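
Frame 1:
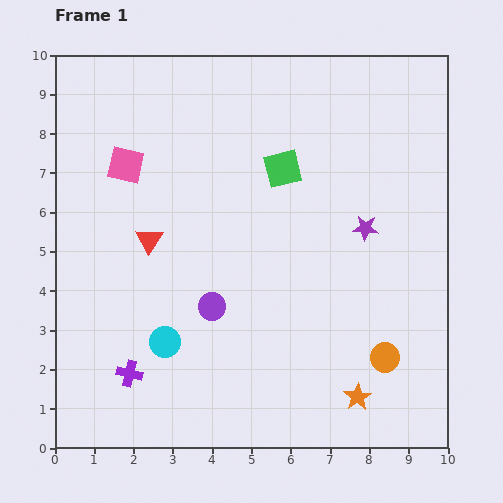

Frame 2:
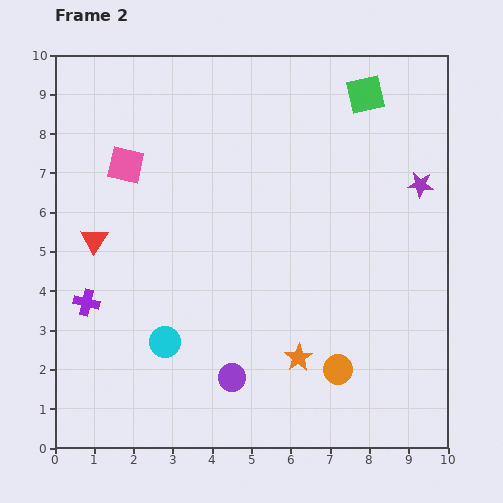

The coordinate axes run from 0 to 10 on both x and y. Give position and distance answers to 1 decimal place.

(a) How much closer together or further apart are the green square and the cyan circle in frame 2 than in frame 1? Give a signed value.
+2.8

Distance in frame 1: 5.3. Distance in frame 2: 8.1.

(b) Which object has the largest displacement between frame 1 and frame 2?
the green square

(moved 2.8; next 2.1)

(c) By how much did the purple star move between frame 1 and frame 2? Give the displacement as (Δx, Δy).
(1.4, 1.1)

The purple star was at (7.9, 5.6) in frame 1 and (9.3, 6.7) in frame 2.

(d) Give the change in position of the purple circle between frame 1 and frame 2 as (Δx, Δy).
(0.5, -1.8)

The purple circle was at (4.0, 3.6) in frame 1 and (4.5, 1.8) in frame 2.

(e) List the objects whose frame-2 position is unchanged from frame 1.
the cyan circle, the pink square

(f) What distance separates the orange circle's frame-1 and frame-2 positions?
1.2

The orange circle moved from (8.4, 2.3) to (7.2, 2.0), a distance of √(1.2² + 0.3²) ≈ 1.2.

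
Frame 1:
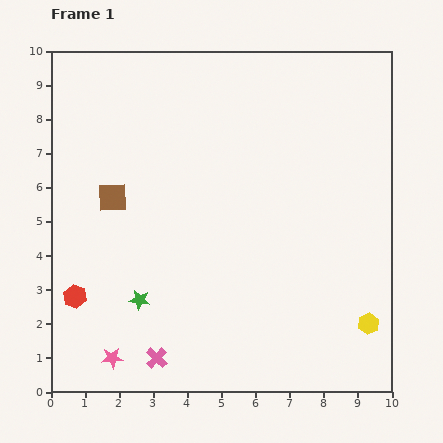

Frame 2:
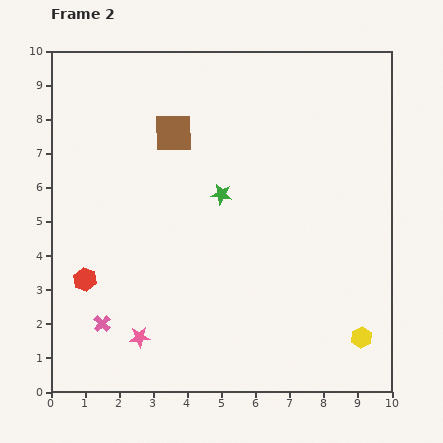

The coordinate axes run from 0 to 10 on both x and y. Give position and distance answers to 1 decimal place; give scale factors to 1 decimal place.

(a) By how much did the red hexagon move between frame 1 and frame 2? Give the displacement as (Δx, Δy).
(0.3, 0.5)

The red hexagon was at (0.7, 2.8) in frame 1 and (1.0, 3.3) in frame 2.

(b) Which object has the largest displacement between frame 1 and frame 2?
the green star

(moved 3.9; next 2.6)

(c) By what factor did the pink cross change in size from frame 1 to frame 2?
0.8×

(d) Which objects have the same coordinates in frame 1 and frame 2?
none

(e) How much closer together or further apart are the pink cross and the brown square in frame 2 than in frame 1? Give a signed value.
+1.1

Distance in frame 1: 4.9. Distance in frame 2: 6.0.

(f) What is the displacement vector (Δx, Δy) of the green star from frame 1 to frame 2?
(2.4, 3.1)

The green star was at (2.6, 2.7) in frame 1 and (5.0, 5.8) in frame 2.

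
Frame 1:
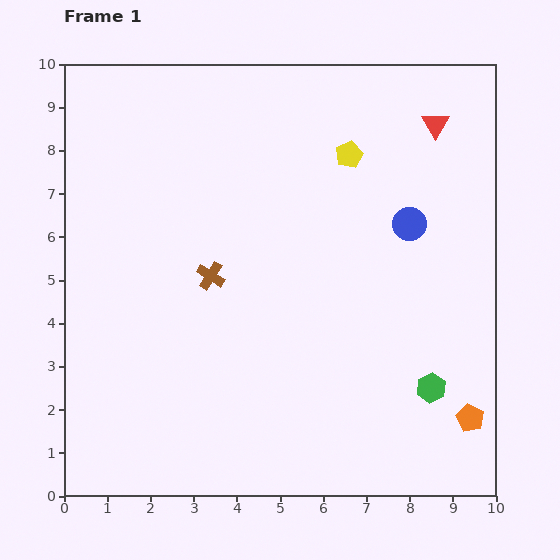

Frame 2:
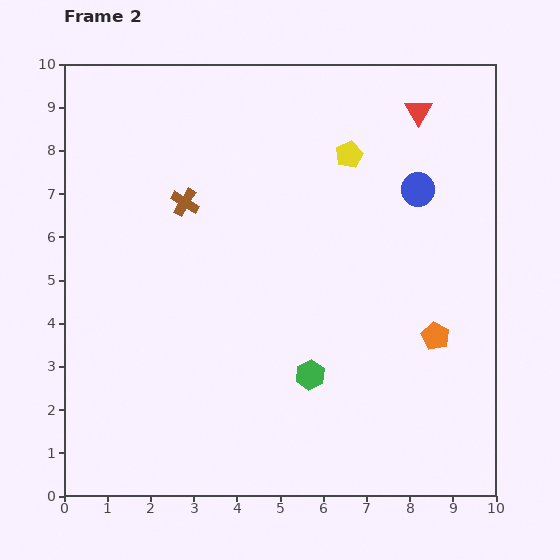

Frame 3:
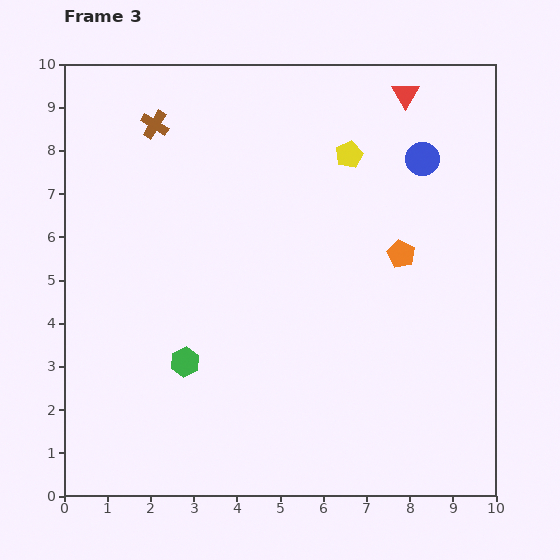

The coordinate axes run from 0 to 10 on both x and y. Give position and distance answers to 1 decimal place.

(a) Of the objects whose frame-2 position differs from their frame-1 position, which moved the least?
the red triangle

(moved 0.5)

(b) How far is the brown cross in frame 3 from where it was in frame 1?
3.7

The brown cross moved from (3.4, 5.1) to (2.1, 8.6), a distance of √(1.3² + 3.5²) ≈ 3.7.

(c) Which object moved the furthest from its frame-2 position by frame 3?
the green hexagon

(moved 2.9; next 2.1)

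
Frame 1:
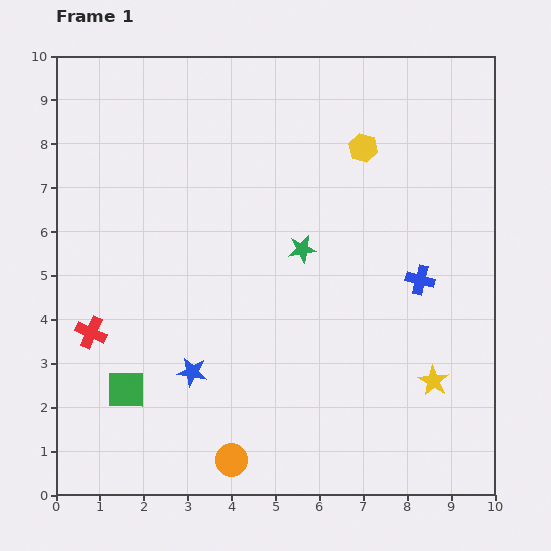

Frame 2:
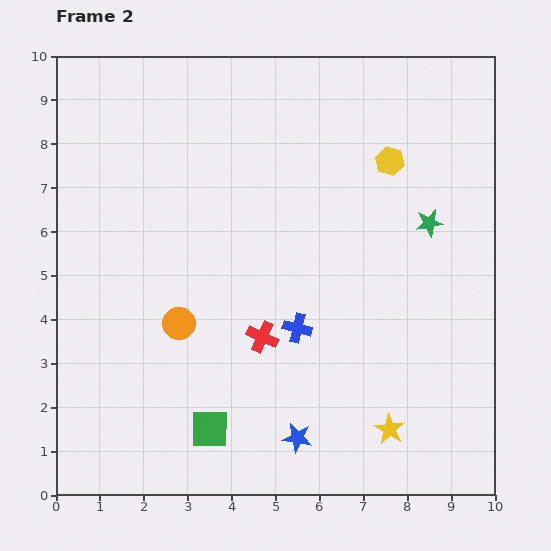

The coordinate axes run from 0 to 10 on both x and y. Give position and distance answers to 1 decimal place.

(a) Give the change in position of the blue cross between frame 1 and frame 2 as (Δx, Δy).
(-2.8, -1.1)

The blue cross was at (8.3, 4.9) in frame 1 and (5.5, 3.8) in frame 2.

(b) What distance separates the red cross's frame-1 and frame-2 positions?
3.9

The red cross moved from (0.8, 3.7) to (4.7, 3.6), a distance of √(3.9² + 0.1²) ≈ 3.9.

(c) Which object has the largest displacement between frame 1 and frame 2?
the red cross

(moved 3.9; next 3.3)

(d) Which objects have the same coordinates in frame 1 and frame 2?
none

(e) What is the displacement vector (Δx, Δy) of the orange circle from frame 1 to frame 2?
(-1.2, 3.1)

The orange circle was at (4.0, 0.8) in frame 1 and (2.8, 3.9) in frame 2.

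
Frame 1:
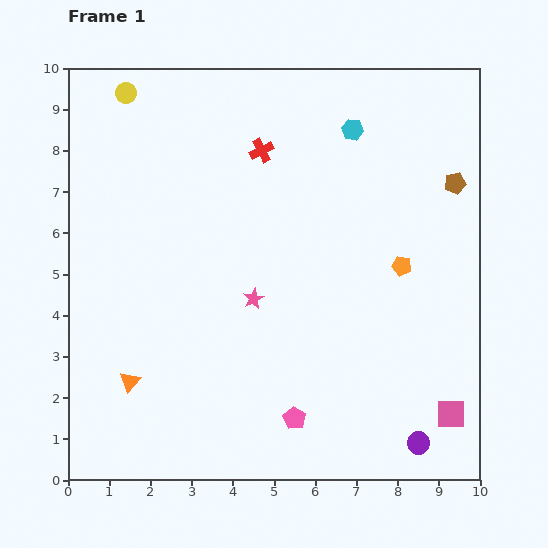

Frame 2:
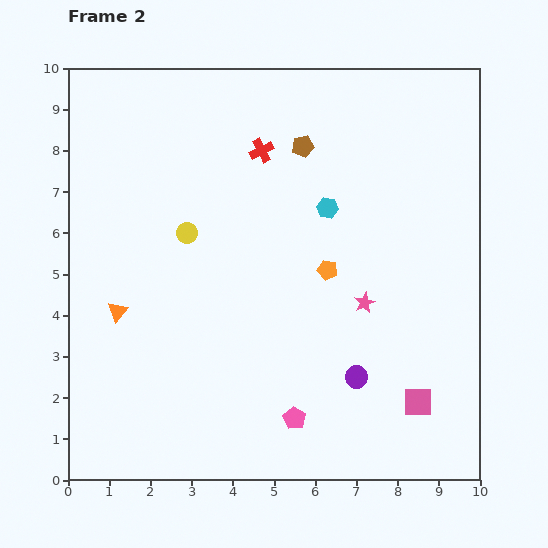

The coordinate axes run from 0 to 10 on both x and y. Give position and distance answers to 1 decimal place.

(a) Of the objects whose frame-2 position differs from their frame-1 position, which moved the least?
the pink square

(moved 0.9)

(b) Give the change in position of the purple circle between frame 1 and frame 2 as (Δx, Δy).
(-1.5, 1.6)

The purple circle was at (8.5, 0.9) in frame 1 and (7.0, 2.5) in frame 2.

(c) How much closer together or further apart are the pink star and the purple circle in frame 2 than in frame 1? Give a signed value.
-3.5

Distance in frame 1: 5.3. Distance in frame 2: 1.8.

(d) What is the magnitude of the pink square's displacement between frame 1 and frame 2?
0.9

The pink square moved from (9.3, 1.6) to (8.5, 1.9), a distance of √(0.8² + 0.3²) ≈ 0.9.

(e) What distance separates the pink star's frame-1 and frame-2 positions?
2.7

The pink star moved from (4.5, 4.4) to (7.2, 4.3), a distance of √(2.7² + 0.1²) ≈ 2.7.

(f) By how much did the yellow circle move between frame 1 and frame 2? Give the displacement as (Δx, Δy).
(1.5, -3.4)

The yellow circle was at (1.4, 9.4) in frame 1 and (2.9, 6.0) in frame 2.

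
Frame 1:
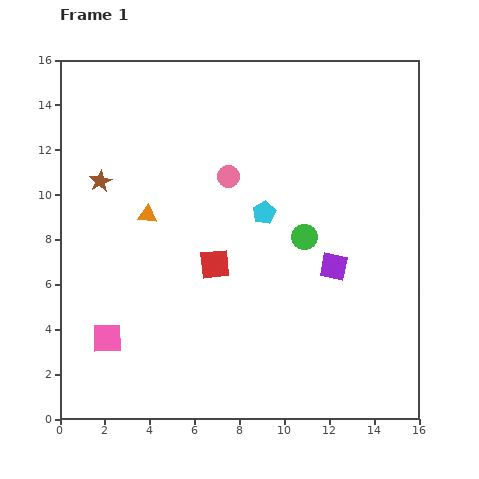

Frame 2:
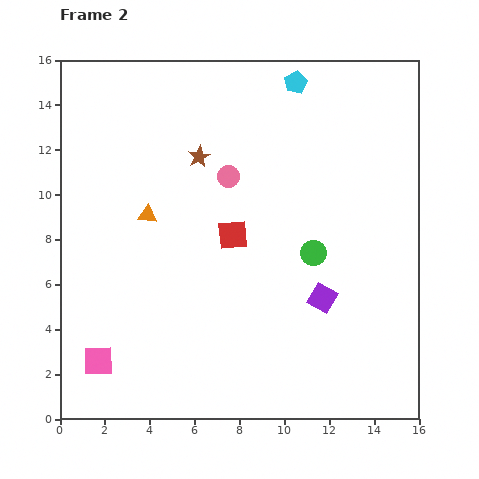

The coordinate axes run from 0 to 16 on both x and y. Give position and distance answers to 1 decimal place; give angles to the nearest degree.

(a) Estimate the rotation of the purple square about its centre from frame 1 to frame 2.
17° clockwise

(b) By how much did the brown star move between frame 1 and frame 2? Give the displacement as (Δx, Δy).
(4.4, 1.1)

The brown star was at (1.8, 10.6) in frame 1 and (6.2, 11.7) in frame 2.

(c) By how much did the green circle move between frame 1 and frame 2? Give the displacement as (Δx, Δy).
(0.4, -0.7)

The green circle was at (10.9, 8.1) in frame 1 and (11.3, 7.4) in frame 2.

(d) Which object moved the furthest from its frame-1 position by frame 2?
the cyan pentagon

(moved 6.0; next 4.5)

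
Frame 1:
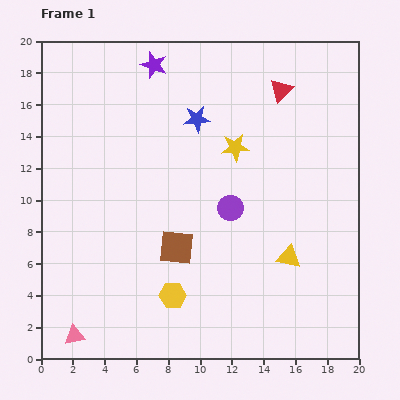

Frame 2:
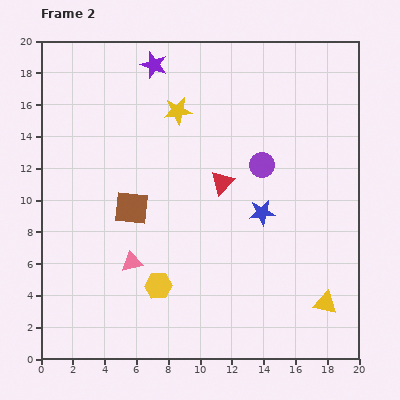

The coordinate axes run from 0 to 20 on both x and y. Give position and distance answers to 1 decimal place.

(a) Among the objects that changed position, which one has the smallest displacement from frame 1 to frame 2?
the yellow hexagon

(moved 1.1)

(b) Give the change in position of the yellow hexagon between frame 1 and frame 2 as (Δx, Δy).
(-0.9, 0.6)

The yellow hexagon was at (8.3, 4.0) in frame 1 and (7.4, 4.6) in frame 2.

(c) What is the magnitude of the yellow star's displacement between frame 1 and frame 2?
4.3

The yellow star moved from (12.2, 13.3) to (8.6, 15.6), a distance of √(3.6² + 2.3²) ≈ 4.3.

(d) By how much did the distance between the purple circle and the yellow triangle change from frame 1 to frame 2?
+4.8

Distance in frame 1: 4.8. Distance in frame 2: 9.6.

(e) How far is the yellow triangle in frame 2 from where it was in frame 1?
3.7

The yellow triangle moved from (15.6, 6.4) to (17.9, 3.5), a distance of √(2.3² + 2.9²) ≈ 3.7.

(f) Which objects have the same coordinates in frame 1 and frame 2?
the purple star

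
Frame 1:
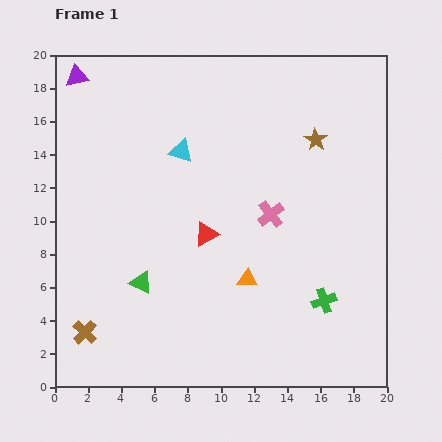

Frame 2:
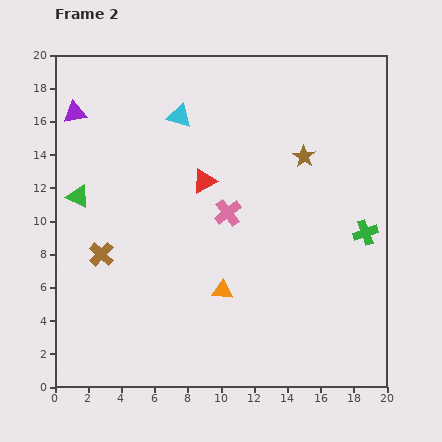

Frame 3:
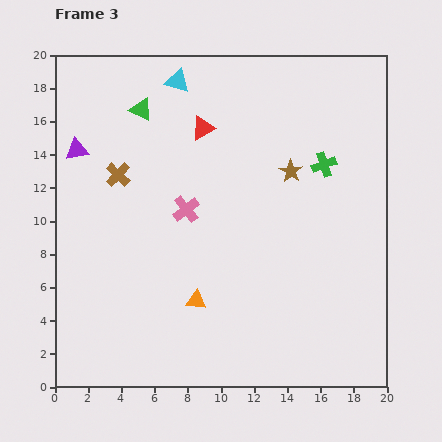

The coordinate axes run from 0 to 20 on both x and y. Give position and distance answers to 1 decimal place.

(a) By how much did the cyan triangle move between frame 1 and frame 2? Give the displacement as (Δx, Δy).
(-0.1, 2.1)

The cyan triangle was at (7.6, 14.2) in frame 1 and (7.5, 16.3) in frame 2.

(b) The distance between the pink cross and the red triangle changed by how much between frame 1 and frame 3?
+0.9

Distance in frame 1: 4.1. Distance in frame 3: 5.0.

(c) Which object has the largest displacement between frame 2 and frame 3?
the green triangle

(moved 6.4; next 4.9)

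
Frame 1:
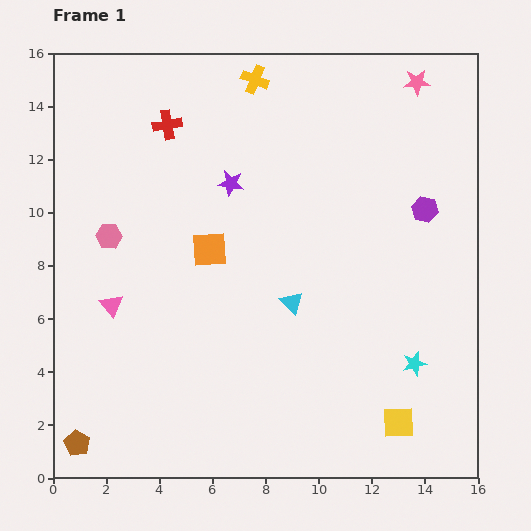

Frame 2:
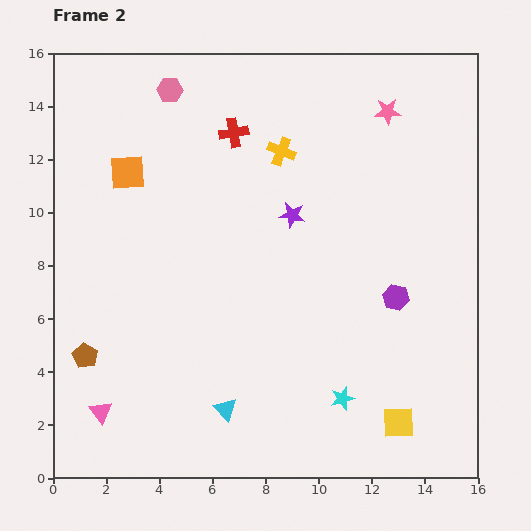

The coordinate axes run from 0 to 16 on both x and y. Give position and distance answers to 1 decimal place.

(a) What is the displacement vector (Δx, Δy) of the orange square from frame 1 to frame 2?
(-3.1, 2.9)

The orange square was at (5.9, 8.6) in frame 1 and (2.8, 11.5) in frame 2.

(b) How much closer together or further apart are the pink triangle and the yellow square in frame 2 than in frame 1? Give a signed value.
-0.5

Distance in frame 1: 11.7. Distance in frame 2: 11.2.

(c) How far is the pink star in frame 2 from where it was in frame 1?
1.6

The pink star moved from (13.7, 14.9) to (12.6, 13.8), a distance of √(1.1² + 1.1²) ≈ 1.6.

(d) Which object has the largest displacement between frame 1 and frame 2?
the pink hexagon

(moved 6.0; next 4.7)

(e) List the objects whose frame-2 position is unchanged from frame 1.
the yellow square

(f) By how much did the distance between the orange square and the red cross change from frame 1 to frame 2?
-0.7

Distance in frame 1: 5.0. Distance in frame 2: 4.3.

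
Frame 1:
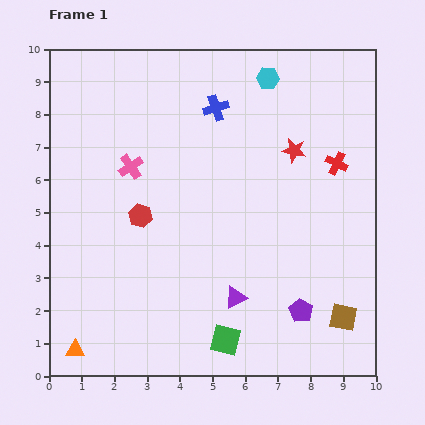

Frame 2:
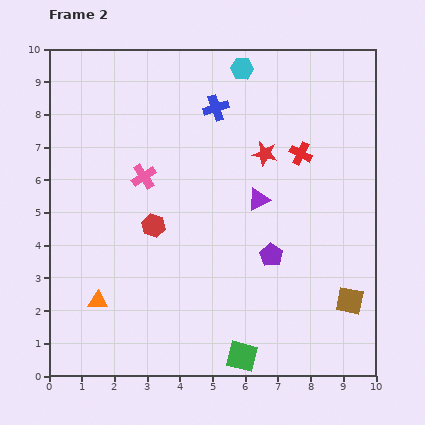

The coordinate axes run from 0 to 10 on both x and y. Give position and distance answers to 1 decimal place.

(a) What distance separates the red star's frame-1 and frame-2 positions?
0.9

The red star moved from (7.5, 6.9) to (6.6, 6.8), a distance of √(0.9² + 0.1²) ≈ 0.9.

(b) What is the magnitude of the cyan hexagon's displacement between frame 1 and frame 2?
0.9

The cyan hexagon moved from (6.7, 9.1) to (5.9, 9.4), a distance of √(0.8² + 0.3²) ≈ 0.9.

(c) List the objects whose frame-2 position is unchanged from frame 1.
the blue cross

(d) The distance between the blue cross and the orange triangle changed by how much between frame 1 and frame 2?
-1.7

Distance in frame 1: 8.6. Distance in frame 2: 6.9.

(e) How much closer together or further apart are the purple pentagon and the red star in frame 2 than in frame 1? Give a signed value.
-1.8

Distance in frame 1: 4.9. Distance in frame 2: 3.1.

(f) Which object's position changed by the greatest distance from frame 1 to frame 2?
the purple triangle

(moved 3.1; next 1.9)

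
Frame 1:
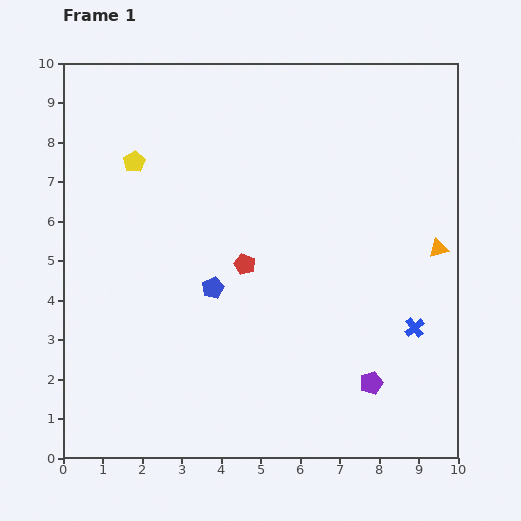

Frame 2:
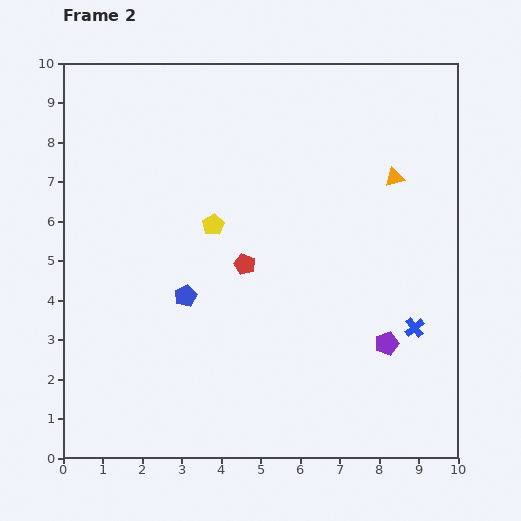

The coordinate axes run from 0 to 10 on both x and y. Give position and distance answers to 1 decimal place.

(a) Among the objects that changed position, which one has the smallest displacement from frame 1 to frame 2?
the blue pentagon

(moved 0.7)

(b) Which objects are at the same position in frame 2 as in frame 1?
the red pentagon, the blue cross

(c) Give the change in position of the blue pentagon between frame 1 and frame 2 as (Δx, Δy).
(-0.7, -0.2)

The blue pentagon was at (3.8, 4.3) in frame 1 and (3.1, 4.1) in frame 2.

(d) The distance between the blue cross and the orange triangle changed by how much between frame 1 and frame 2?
+1.7

Distance in frame 1: 2.1. Distance in frame 2: 3.8.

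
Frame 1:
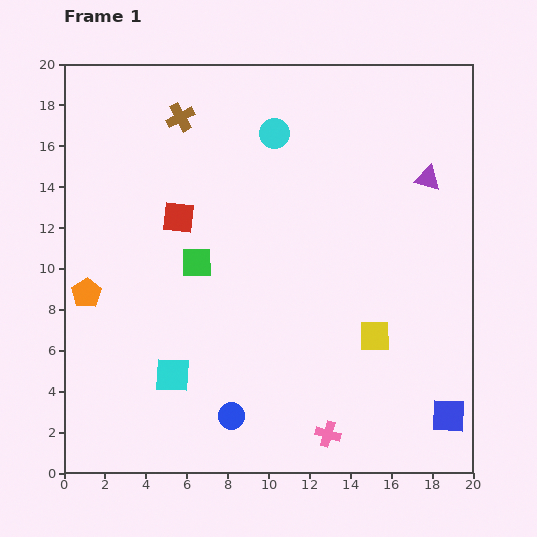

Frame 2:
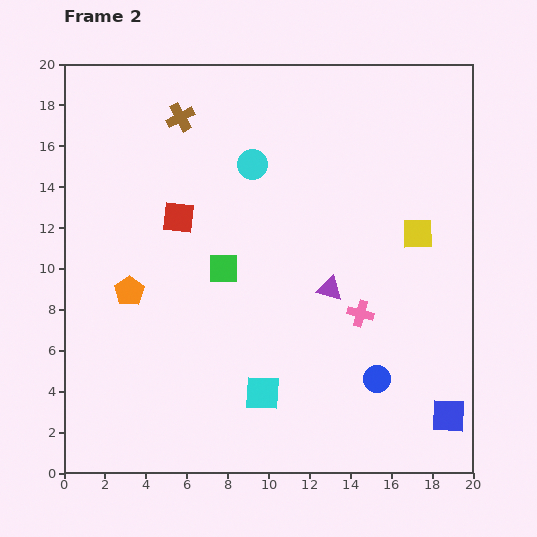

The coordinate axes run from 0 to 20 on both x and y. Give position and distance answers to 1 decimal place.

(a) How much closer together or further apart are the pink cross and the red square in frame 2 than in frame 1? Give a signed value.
-2.8

Distance in frame 1: 12.9. Distance in frame 2: 10.1.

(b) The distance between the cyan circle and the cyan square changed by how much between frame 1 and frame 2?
-1.6

Distance in frame 1: 12.8. Distance in frame 2: 11.2.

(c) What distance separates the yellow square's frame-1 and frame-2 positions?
5.4

The yellow square moved from (15.2, 6.7) to (17.3, 11.7), a distance of √(2.1² + 5.0²) ≈ 5.4.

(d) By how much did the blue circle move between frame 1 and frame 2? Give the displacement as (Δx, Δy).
(7.1, 1.8)

The blue circle was at (8.2, 2.8) in frame 1 and (15.3, 4.6) in frame 2.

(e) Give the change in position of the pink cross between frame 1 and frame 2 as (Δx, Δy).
(1.6, 5.9)

The pink cross was at (12.9, 1.9) in frame 1 and (14.5, 7.8) in frame 2.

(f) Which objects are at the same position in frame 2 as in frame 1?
the red square, the blue square, the brown cross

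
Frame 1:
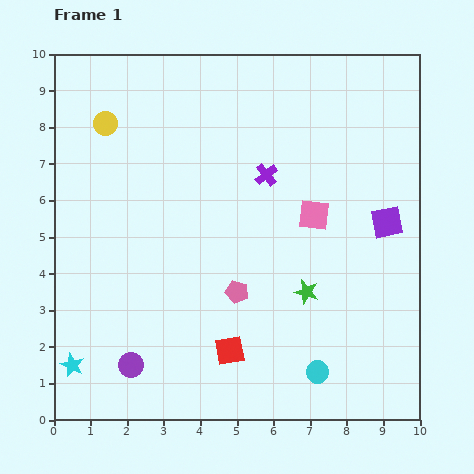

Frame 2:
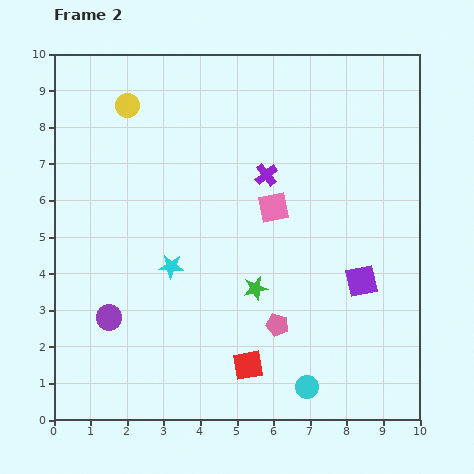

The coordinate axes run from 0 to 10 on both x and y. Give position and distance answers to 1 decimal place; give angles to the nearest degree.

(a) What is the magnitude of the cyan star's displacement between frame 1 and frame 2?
3.8

The cyan star moved from (0.5, 1.5) to (3.2, 4.2), a distance of √(2.7² + 2.7²) ≈ 3.8.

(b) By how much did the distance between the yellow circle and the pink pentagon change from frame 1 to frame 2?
+1.5

Distance in frame 1: 5.8. Distance in frame 2: 7.3.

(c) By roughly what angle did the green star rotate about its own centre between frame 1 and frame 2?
29° counter-clockwise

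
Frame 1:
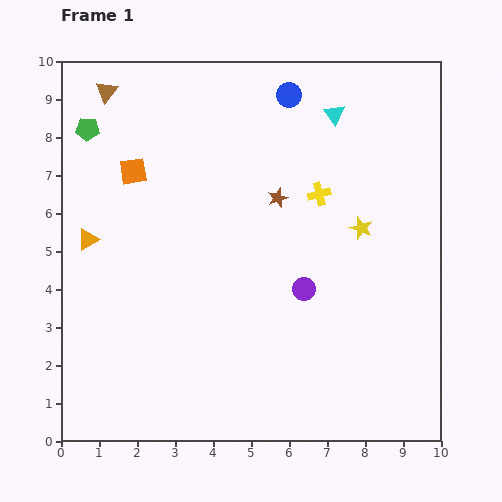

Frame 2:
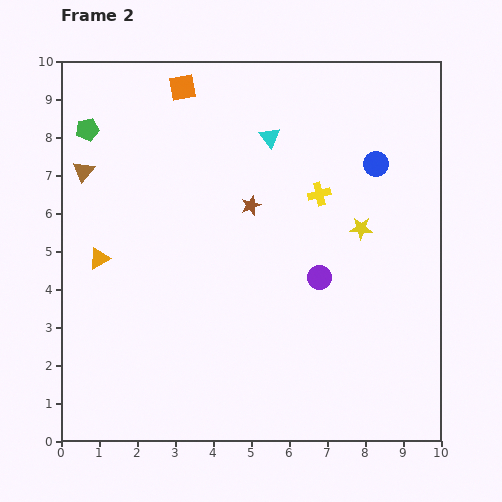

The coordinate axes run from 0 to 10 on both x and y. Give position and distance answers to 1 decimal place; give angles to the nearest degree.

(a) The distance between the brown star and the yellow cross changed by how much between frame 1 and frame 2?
+0.7

Distance in frame 1: 1.1. Distance in frame 2: 1.8.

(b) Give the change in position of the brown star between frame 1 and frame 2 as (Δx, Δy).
(-0.7, -0.2)

The brown star was at (5.7, 6.4) in frame 1 and (5.0, 6.2) in frame 2.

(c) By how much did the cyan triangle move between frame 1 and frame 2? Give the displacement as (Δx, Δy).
(-1.7, -0.6)

The cyan triangle was at (7.2, 8.6) in frame 1 and (5.5, 8.0) in frame 2.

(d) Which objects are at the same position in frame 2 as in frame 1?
the yellow cross, the green pentagon, the yellow star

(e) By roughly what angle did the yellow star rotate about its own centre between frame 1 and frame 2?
18° counter-clockwise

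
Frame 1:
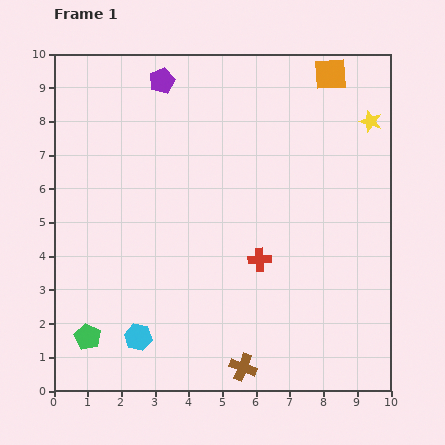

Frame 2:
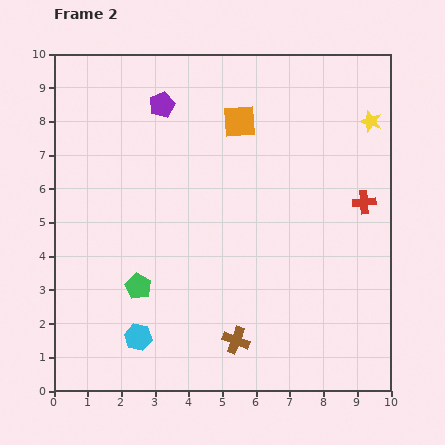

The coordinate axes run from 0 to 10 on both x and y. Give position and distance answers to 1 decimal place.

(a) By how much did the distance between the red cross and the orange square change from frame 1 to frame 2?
-1.5

Distance in frame 1: 5.9. Distance in frame 2: 4.4.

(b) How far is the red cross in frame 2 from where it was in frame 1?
3.5

The red cross moved from (6.1, 3.9) to (9.2, 5.6), a distance of √(3.1² + 1.7²) ≈ 3.5.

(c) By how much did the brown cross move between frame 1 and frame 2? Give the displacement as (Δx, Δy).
(-0.2, 0.8)

The brown cross was at (5.6, 0.7) in frame 1 and (5.4, 1.5) in frame 2.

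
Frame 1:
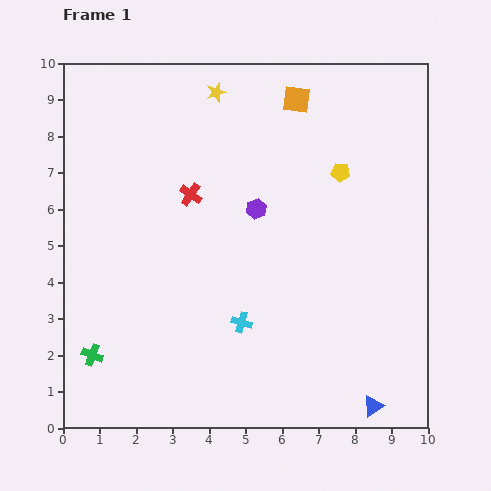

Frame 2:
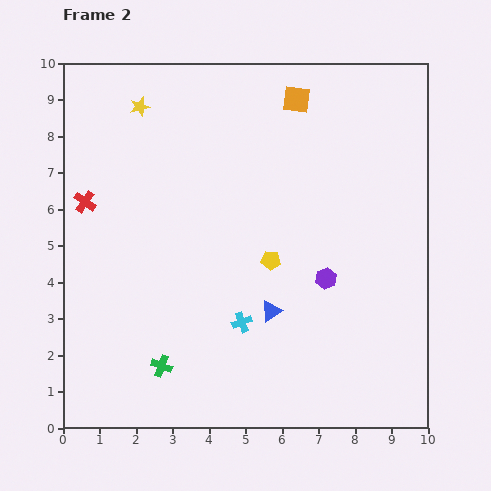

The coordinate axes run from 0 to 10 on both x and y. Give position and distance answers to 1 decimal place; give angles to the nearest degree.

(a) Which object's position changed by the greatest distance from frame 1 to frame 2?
the blue triangle

(moved 3.8; next 3.1)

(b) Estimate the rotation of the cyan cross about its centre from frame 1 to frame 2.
37° counter-clockwise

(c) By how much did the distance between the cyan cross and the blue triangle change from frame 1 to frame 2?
-3.4

Distance in frame 1: 4.3. Distance in frame 2: 0.9.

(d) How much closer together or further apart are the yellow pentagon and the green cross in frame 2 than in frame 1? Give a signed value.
-4.2

Distance in frame 1: 8.4. Distance in frame 2: 4.2.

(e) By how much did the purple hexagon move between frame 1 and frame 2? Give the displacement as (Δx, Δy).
(1.9, -1.9)

The purple hexagon was at (5.3, 6.0) in frame 1 and (7.2, 4.1) in frame 2.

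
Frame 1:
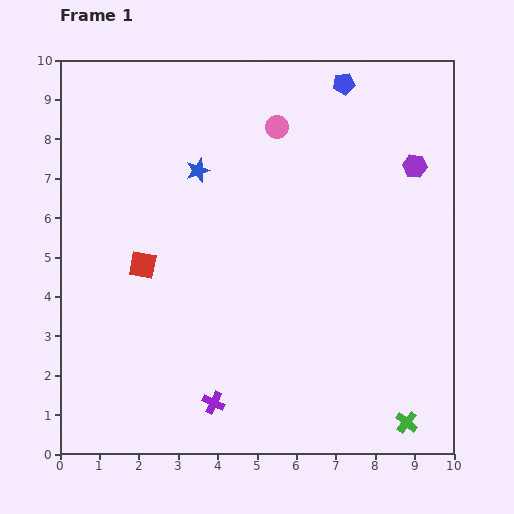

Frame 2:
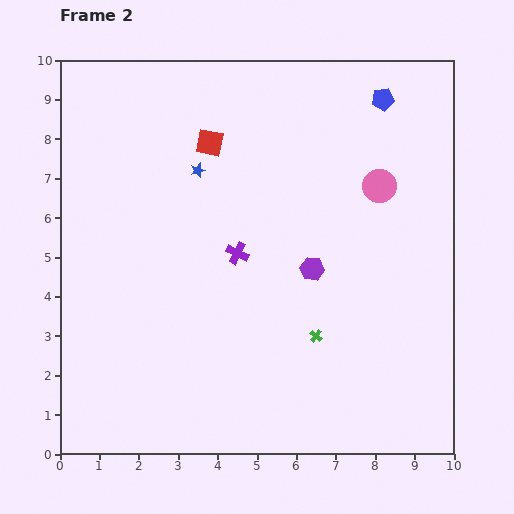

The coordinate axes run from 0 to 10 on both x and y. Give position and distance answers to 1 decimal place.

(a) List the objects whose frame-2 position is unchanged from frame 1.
the blue star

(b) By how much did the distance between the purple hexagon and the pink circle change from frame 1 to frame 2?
-0.9

Distance in frame 1: 3.6. Distance in frame 2: 2.7.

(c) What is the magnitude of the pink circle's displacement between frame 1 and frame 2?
3.0

The pink circle moved from (5.5, 8.3) to (8.1, 6.8), a distance of √(2.6² + 1.5²) ≈ 3.0.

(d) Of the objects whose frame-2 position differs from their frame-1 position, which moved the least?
the blue pentagon

(moved 1.1)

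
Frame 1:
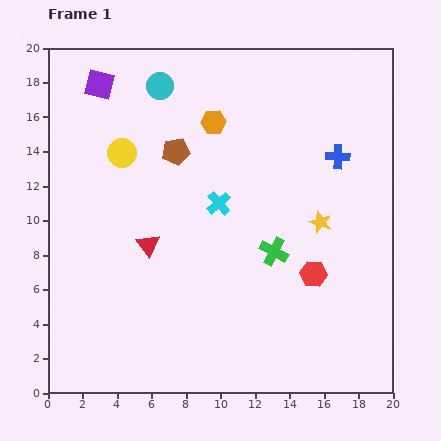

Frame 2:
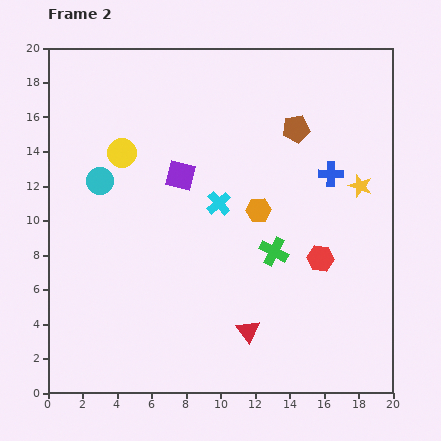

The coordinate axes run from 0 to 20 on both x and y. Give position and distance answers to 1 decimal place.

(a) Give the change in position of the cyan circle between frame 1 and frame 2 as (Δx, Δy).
(-3.5, -5.5)

The cyan circle was at (6.5, 17.8) in frame 1 and (3.0, 12.3) in frame 2.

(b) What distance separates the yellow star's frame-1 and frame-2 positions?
3.1

The yellow star moved from (15.8, 9.9) to (18.1, 12.0), a distance of √(2.3² + 2.1²) ≈ 3.1.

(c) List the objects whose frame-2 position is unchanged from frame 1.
the cyan cross, the yellow circle, the green cross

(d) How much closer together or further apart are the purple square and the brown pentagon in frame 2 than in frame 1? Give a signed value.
+1.3

Distance in frame 1: 5.9. Distance in frame 2: 7.2.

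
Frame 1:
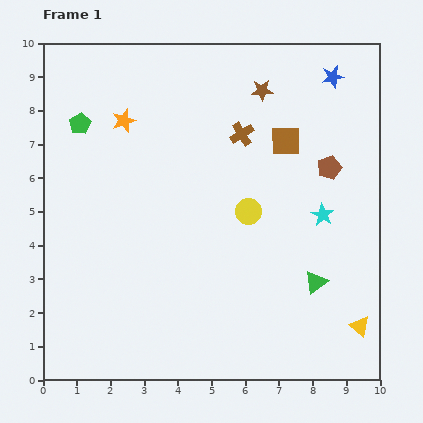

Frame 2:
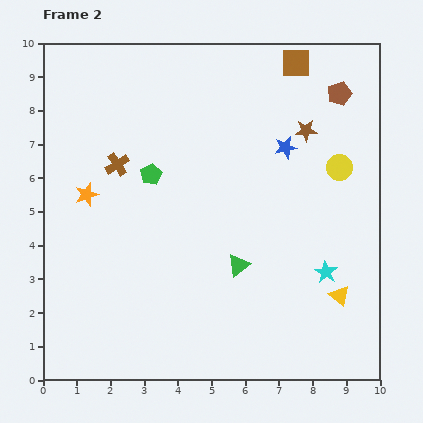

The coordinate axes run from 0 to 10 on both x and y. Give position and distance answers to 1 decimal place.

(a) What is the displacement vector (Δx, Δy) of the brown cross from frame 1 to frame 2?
(-3.7, -0.9)

The brown cross was at (5.9, 7.3) in frame 1 and (2.2, 6.4) in frame 2.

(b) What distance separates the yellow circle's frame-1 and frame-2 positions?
3.0

The yellow circle moved from (6.1, 5.0) to (8.8, 6.3), a distance of √(2.7² + 1.3²) ≈ 3.0.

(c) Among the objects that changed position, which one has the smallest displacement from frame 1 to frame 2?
the yellow triangle

(moved 1.1)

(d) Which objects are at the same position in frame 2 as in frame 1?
none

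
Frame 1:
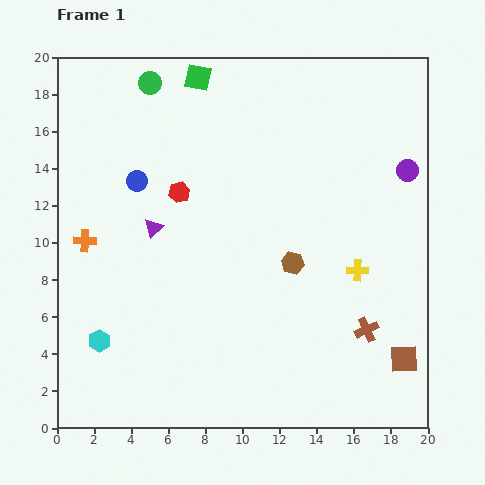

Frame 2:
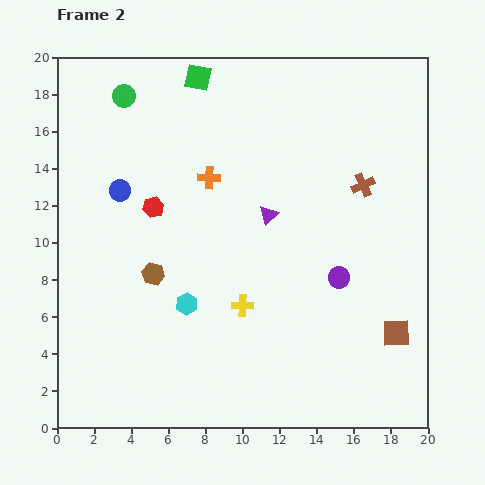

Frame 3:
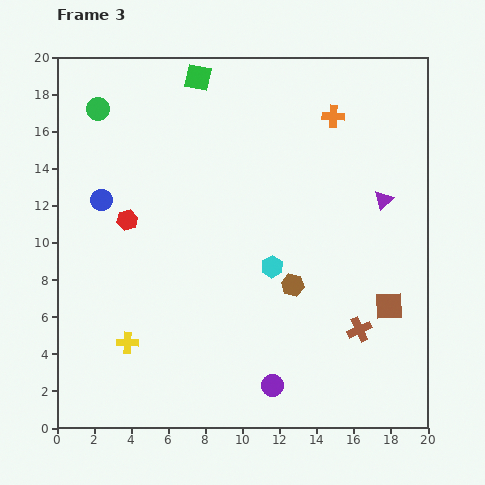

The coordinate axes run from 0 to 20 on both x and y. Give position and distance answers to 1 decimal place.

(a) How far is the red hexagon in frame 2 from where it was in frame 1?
1.6

The red hexagon moved from (6.6, 12.7) to (5.2, 11.9), a distance of √(1.4² + 0.8²) ≈ 1.6.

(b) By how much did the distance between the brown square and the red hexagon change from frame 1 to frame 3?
-0.3

Distance in frame 1: 15.1. Distance in frame 3: 14.8.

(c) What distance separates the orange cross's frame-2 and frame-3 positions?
7.5

The orange cross moved from (8.2, 13.5) to (14.9, 16.8), a distance of √(6.7² + 3.3²) ≈ 7.5.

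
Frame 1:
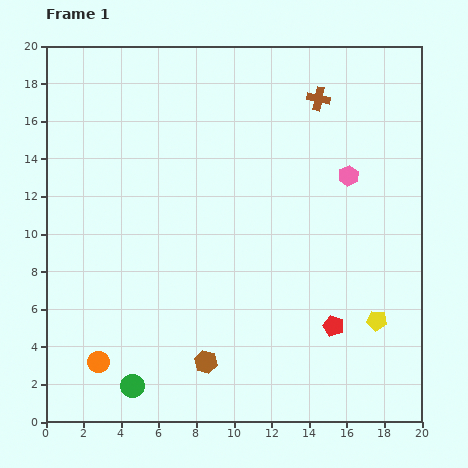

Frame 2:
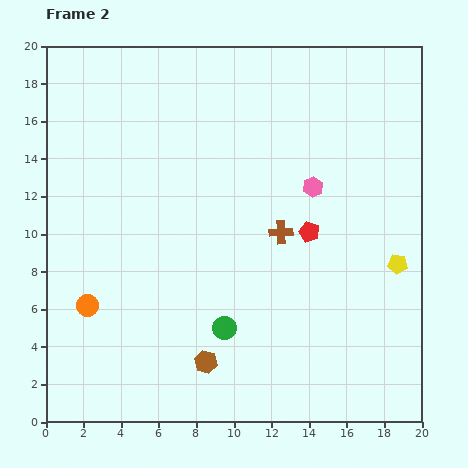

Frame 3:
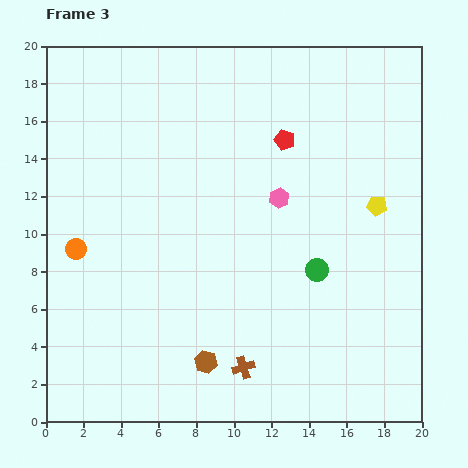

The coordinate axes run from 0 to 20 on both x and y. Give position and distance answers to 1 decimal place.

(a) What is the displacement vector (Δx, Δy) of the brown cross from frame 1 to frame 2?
(-2.0, -7.1)

The brown cross was at (14.5, 17.2) in frame 1 and (12.5, 10.1) in frame 2.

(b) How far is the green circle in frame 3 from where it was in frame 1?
11.6

The green circle moved from (4.6, 1.9) to (14.4, 8.1), a distance of √(9.8² + 6.2²) ≈ 11.6.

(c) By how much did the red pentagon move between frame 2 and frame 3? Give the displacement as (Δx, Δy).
(-1.3, 4.9)

The red pentagon was at (14.0, 10.1) in frame 2 and (12.7, 15.0) in frame 3.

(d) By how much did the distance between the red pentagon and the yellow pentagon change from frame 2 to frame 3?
+1.0

Distance in frame 2: 5.0. Distance in frame 3: 6.0.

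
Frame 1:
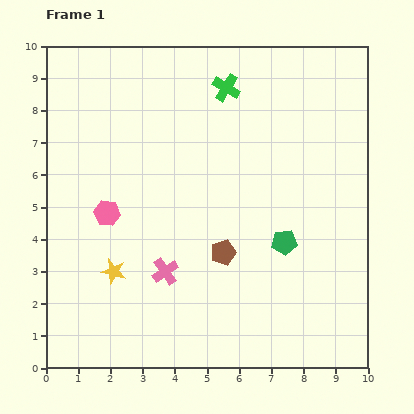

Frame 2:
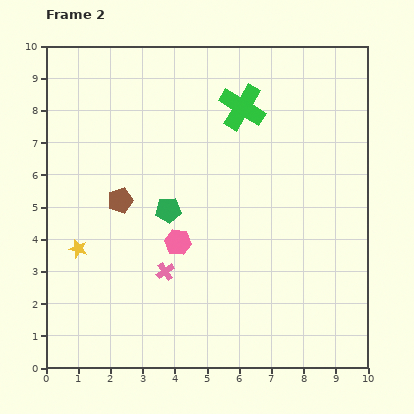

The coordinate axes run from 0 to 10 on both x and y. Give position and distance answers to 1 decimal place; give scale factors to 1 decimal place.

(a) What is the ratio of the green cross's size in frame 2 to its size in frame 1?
1.7×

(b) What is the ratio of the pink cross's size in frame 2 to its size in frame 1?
0.7×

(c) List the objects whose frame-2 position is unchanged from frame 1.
the pink cross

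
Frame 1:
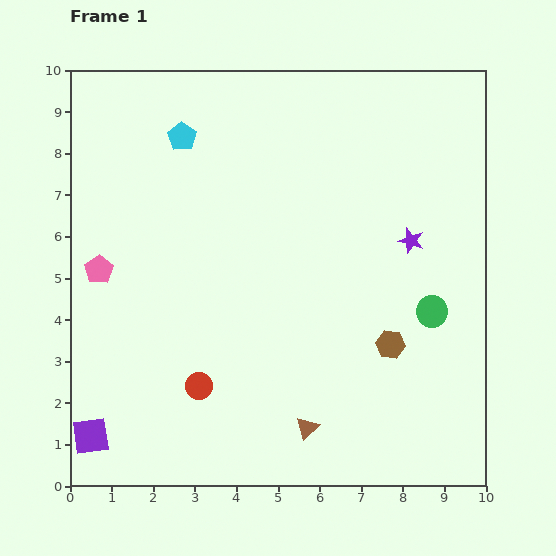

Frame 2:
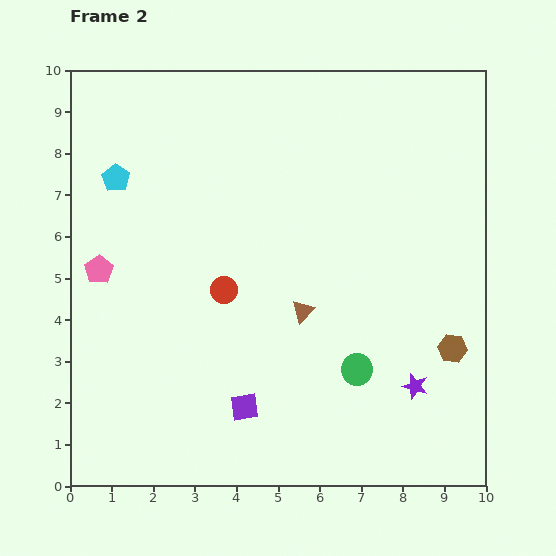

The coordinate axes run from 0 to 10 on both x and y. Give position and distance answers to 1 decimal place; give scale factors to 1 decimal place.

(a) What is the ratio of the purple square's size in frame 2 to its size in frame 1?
0.8×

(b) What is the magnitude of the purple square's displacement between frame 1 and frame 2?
3.8

The purple square moved from (0.5, 1.2) to (4.2, 1.9), a distance of √(3.7² + 0.7²) ≈ 3.8.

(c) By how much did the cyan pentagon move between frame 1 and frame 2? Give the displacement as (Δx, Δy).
(-1.6, -1.0)

The cyan pentagon was at (2.7, 8.4) in frame 1 and (1.1, 7.4) in frame 2.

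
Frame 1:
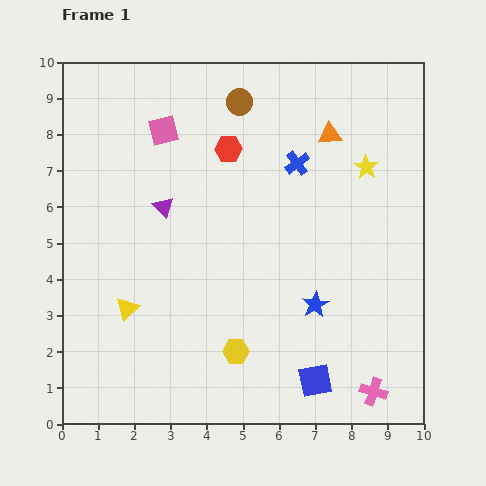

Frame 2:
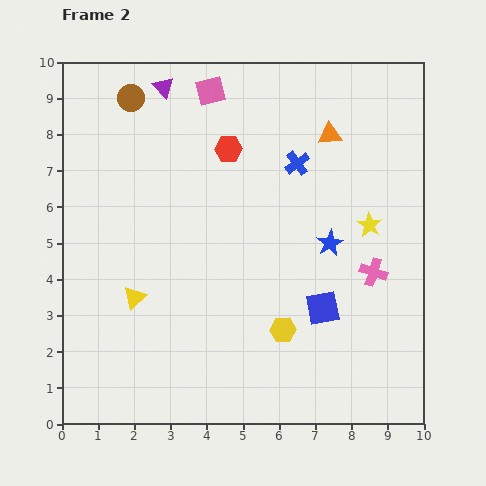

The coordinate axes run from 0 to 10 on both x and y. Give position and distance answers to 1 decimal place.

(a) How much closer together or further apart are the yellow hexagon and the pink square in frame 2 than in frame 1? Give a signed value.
+0.5

Distance in frame 1: 6.4. Distance in frame 2: 6.9.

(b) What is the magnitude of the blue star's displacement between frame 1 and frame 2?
1.7

The blue star moved from (7.0, 3.3) to (7.4, 5.0), a distance of √(0.4² + 1.7²) ≈ 1.7.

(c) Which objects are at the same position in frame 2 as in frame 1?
the blue cross, the red hexagon, the orange triangle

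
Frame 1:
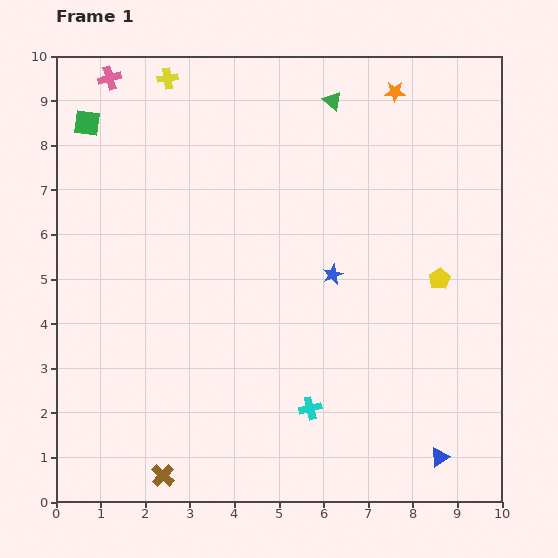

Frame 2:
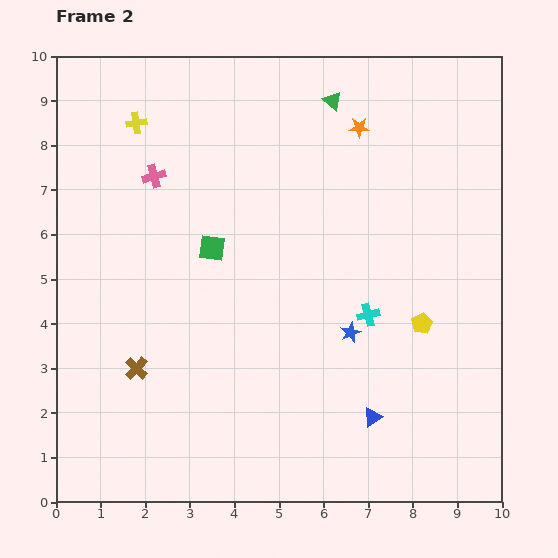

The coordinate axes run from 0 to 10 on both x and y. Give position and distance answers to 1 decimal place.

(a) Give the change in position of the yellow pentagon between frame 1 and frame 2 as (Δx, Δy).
(-0.4, -1.0)

The yellow pentagon was at (8.6, 5.0) in frame 1 and (8.2, 4.0) in frame 2.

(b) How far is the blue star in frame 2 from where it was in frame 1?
1.4

The blue star moved from (6.2, 5.1) to (6.6, 3.8), a distance of √(0.4² + 1.3²) ≈ 1.4.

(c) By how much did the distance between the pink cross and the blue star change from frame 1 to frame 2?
-1.1

Distance in frame 1: 6.7. Distance in frame 2: 5.6.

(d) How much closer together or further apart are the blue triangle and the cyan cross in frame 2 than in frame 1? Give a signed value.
-0.8

Distance in frame 1: 3.1. Distance in frame 2: 2.3.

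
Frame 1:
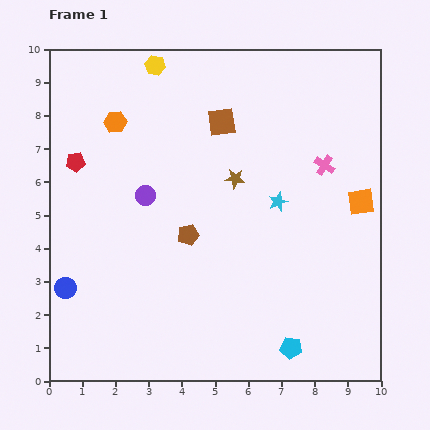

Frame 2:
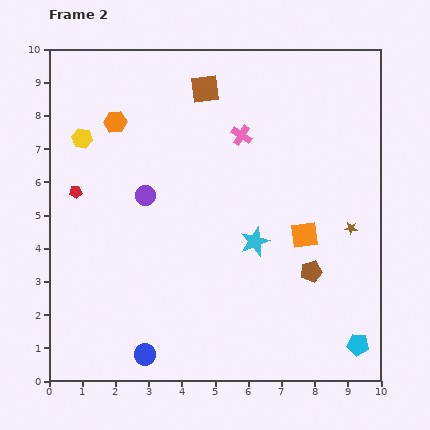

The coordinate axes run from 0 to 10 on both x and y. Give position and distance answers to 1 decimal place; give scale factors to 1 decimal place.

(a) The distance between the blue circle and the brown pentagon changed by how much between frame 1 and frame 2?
+1.6

Distance in frame 1: 4.0. Distance in frame 2: 5.6.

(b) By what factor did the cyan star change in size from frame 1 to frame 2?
1.5×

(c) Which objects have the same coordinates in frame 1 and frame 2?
the purple circle, the orange hexagon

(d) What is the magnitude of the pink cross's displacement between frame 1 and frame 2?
2.7

The pink cross moved from (8.3, 6.5) to (5.8, 7.4), a distance of √(2.5² + 0.9²) ≈ 2.7.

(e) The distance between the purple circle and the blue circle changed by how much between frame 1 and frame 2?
+1.1

Distance in frame 1: 3.7. Distance in frame 2: 4.8.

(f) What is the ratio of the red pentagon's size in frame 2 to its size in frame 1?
0.6×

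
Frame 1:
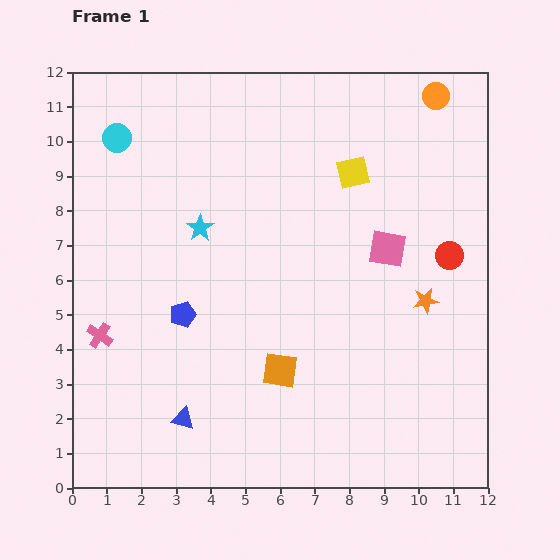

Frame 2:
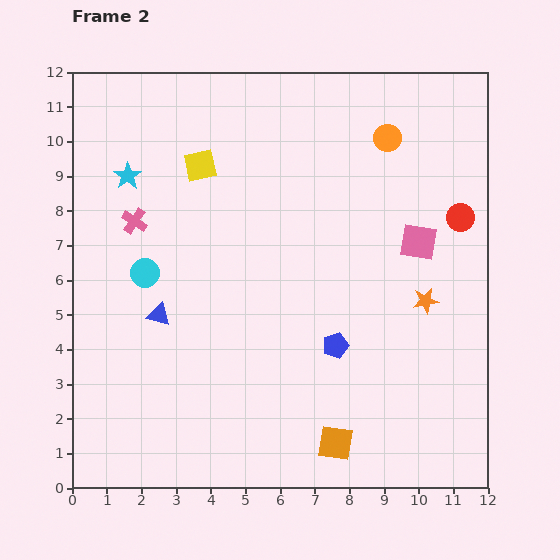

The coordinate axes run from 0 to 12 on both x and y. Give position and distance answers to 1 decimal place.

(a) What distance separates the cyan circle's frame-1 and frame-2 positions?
4.0

The cyan circle moved from (1.3, 10.1) to (2.1, 6.2), a distance of √(0.8² + 3.9²) ≈ 4.0.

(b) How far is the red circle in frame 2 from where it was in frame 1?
1.1

The red circle moved from (10.9, 6.7) to (11.2, 7.8), a distance of √(0.3² + 1.1²) ≈ 1.1.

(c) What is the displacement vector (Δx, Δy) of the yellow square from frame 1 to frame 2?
(-4.4, 0.2)

The yellow square was at (8.1, 9.1) in frame 1 and (3.7, 9.3) in frame 2.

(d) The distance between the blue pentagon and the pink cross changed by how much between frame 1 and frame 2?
+4.3

Distance in frame 1: 2.5. Distance in frame 2: 6.8.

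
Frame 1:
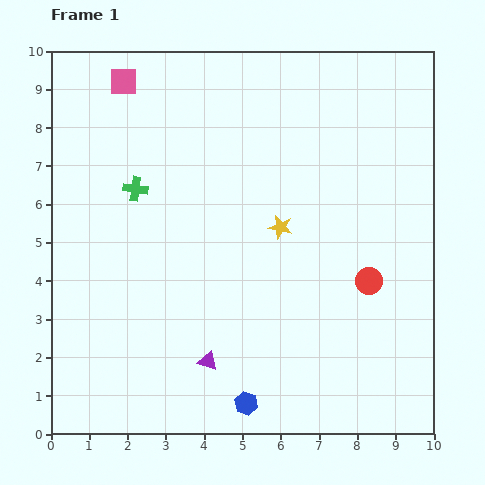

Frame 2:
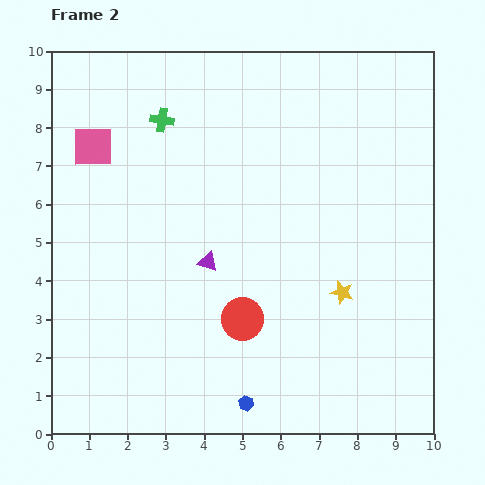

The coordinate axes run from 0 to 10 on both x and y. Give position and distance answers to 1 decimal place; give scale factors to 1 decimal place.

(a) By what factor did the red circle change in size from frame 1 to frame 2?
1.5×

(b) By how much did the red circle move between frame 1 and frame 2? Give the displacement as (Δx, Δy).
(-3.3, -1.0)

The red circle was at (8.3, 4.0) in frame 1 and (5.0, 3.0) in frame 2.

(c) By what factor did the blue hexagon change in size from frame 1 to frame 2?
0.7×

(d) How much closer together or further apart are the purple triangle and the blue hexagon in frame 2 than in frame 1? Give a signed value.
+2.3

Distance in frame 1: 1.5. Distance in frame 2: 3.8.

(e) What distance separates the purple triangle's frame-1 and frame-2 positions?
2.6

The purple triangle moved from (4.1, 1.9) to (4.1, 4.5), a distance of √(0.0² + 2.6²) ≈ 2.6.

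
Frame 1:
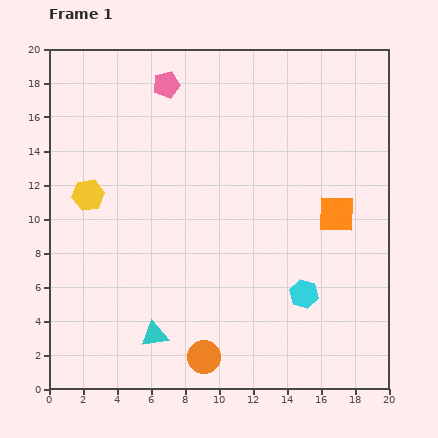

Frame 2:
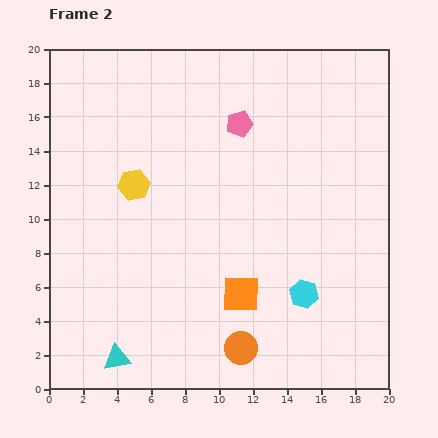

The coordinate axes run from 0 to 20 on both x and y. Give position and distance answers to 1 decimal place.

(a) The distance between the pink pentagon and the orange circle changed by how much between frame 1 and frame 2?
-3.0

Distance in frame 1: 16.2. Distance in frame 2: 13.2.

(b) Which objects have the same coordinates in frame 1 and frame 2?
the cyan hexagon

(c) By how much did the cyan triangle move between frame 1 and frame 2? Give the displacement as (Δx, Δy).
(-2.2, -1.4)

The cyan triangle was at (6.2, 3.2) in frame 1 and (4.0, 1.8) in frame 2.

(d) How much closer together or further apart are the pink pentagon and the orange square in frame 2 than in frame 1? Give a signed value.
-2.6

Distance in frame 1: 12.6. Distance in frame 2: 10.0.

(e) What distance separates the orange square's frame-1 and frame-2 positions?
7.3

The orange square moved from (16.9, 10.3) to (11.3, 5.6), a distance of √(5.6² + 4.7²) ≈ 7.3.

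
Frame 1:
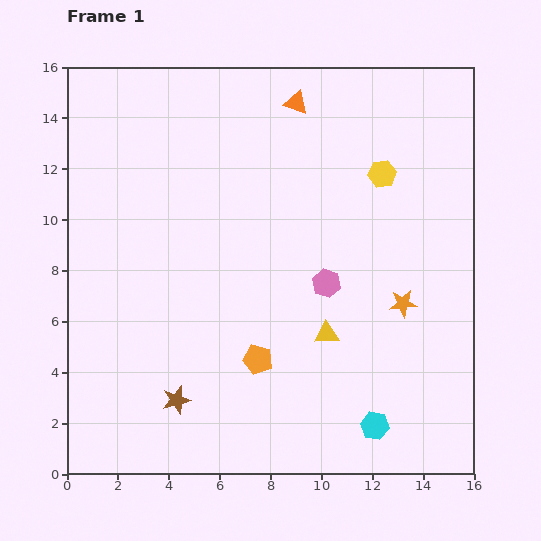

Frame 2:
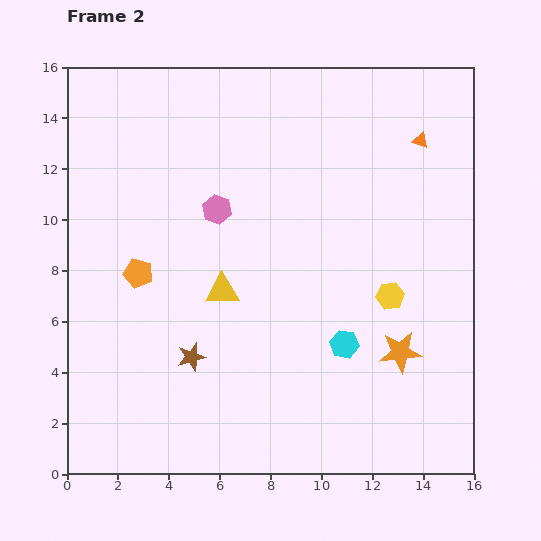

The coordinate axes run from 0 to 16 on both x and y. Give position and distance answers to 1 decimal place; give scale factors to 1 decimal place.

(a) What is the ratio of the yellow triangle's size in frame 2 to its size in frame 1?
1.4×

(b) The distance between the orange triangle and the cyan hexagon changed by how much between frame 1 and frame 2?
-4.6

Distance in frame 1: 13.1. Distance in frame 2: 8.5.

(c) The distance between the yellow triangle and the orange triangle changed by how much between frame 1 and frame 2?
+0.6

Distance in frame 1: 9.2. Distance in frame 2: 9.8.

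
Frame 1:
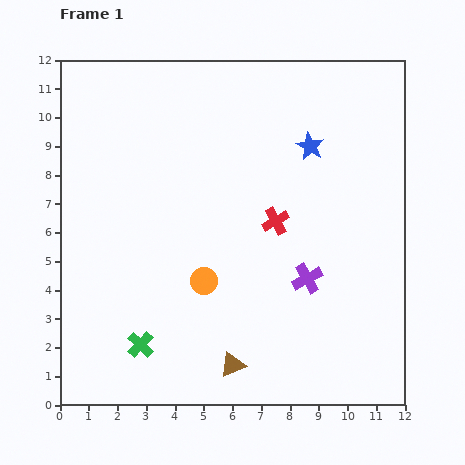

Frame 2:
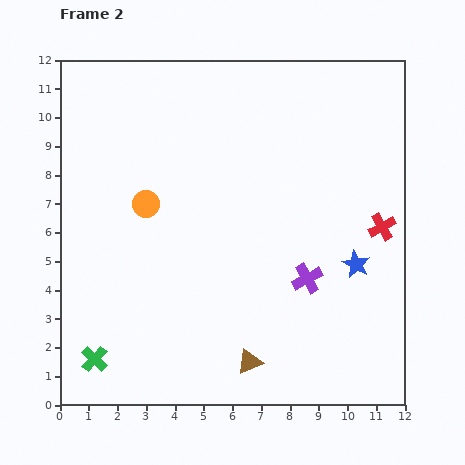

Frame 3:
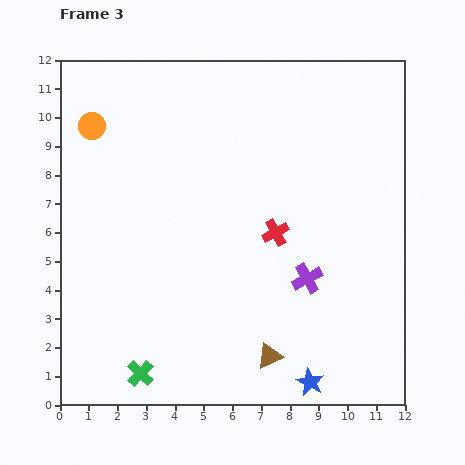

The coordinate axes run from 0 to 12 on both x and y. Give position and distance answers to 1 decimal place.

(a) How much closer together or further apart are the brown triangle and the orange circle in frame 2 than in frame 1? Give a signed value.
+3.5

Distance in frame 1: 3.1. Distance in frame 2: 6.6.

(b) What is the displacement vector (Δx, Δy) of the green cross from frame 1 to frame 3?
(0.0, -1.0)

The green cross was at (2.8, 2.1) in frame 1 and (2.8, 1.1) in frame 3.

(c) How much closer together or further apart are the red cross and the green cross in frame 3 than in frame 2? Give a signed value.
-4.2

Distance in frame 2: 11.0. Distance in frame 3: 6.8.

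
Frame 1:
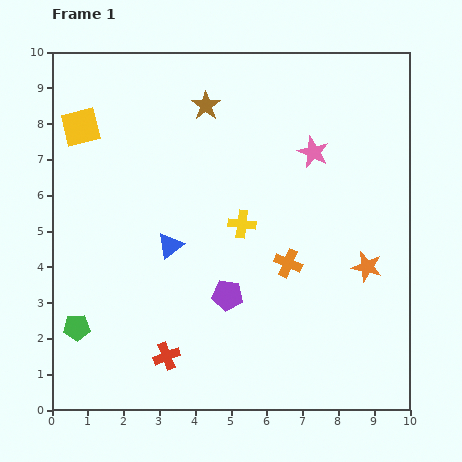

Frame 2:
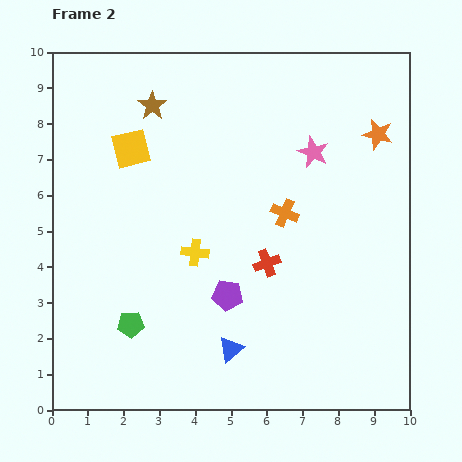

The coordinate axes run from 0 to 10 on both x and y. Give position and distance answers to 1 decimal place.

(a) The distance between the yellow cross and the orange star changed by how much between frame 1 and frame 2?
+2.4

Distance in frame 1: 3.7. Distance in frame 2: 6.1.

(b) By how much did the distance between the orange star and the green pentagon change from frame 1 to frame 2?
+0.4

Distance in frame 1: 8.3. Distance in frame 2: 8.7.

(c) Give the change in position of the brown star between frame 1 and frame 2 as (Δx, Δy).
(-1.5, 0.0)

The brown star was at (4.3, 8.5) in frame 1 and (2.8, 8.5) in frame 2.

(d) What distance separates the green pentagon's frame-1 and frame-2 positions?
1.5

The green pentagon moved from (0.7, 2.3) to (2.2, 2.4), a distance of √(1.5² + 0.1²) ≈ 1.5.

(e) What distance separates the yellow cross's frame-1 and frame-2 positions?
1.5

The yellow cross moved from (5.3, 5.2) to (4.0, 4.4), a distance of √(1.3² + 0.8²) ≈ 1.5.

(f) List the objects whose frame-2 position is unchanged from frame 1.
the purple pentagon, the pink star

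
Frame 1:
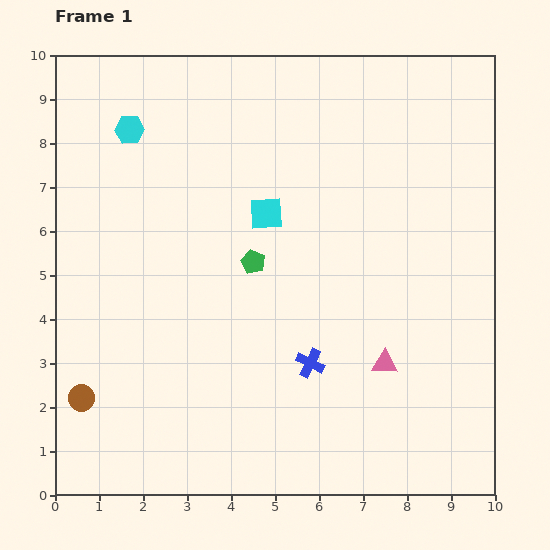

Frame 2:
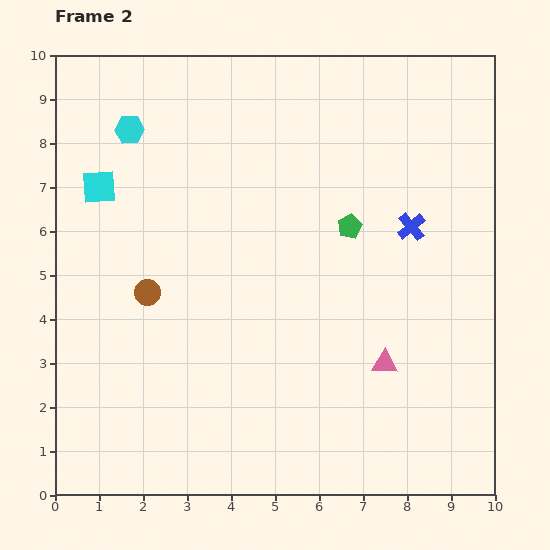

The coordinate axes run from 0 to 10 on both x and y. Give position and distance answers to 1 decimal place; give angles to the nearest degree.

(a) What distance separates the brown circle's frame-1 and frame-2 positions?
2.8

The brown circle moved from (0.6, 2.2) to (2.1, 4.6), a distance of √(1.5² + 2.4²) ≈ 2.8.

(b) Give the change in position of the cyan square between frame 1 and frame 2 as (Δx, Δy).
(-3.8, 0.6)

The cyan square was at (4.8, 6.4) in frame 1 and (1.0, 7.0) in frame 2.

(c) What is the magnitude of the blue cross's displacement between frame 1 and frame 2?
3.9

The blue cross moved from (5.8, 3.0) to (8.1, 6.1), a distance of √(2.3² + 3.1²) ≈ 3.9.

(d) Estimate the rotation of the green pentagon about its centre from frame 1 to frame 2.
20° clockwise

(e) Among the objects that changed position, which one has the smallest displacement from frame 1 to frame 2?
the green pentagon

(moved 2.3)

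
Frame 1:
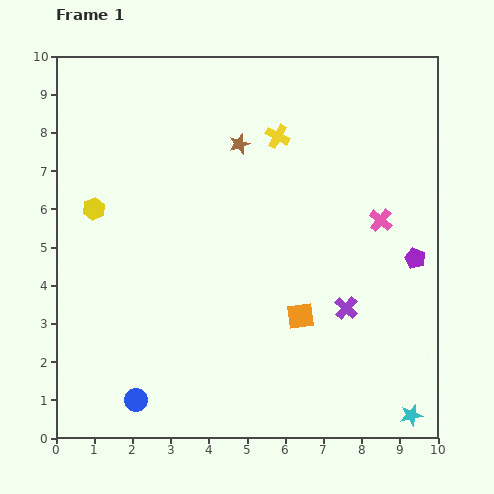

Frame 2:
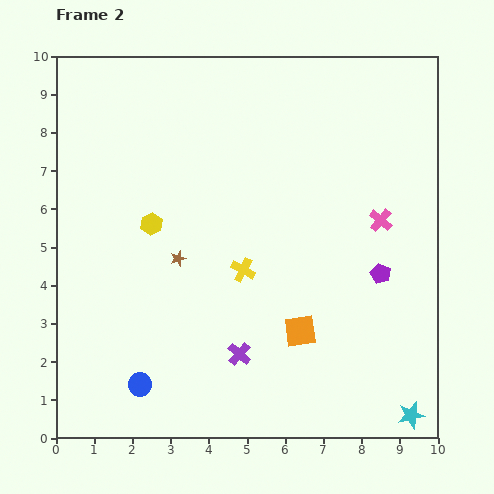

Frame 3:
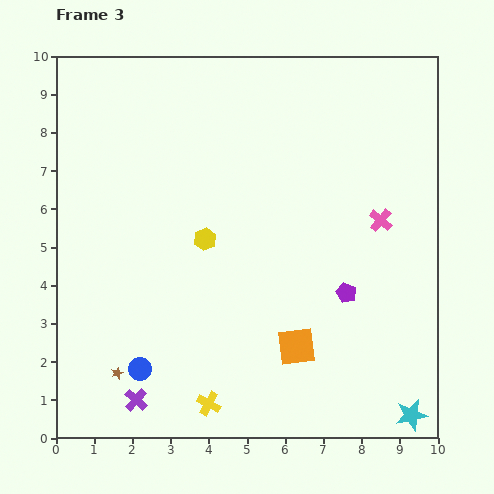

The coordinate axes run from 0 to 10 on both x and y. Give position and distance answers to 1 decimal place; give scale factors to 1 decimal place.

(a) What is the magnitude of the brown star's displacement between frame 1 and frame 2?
3.4

The brown star moved from (4.8, 7.7) to (3.2, 4.7), a distance of √(1.6² + 3.0²) ≈ 3.4.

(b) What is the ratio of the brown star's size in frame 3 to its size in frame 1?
0.6×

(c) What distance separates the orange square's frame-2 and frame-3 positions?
0.4

The orange square moved from (6.4, 2.8) to (6.3, 2.4), a distance of √(0.1² + 0.4²) ≈ 0.4.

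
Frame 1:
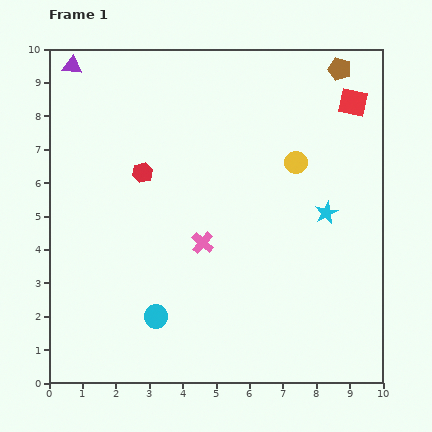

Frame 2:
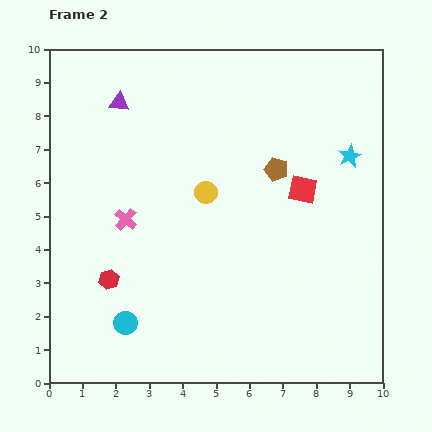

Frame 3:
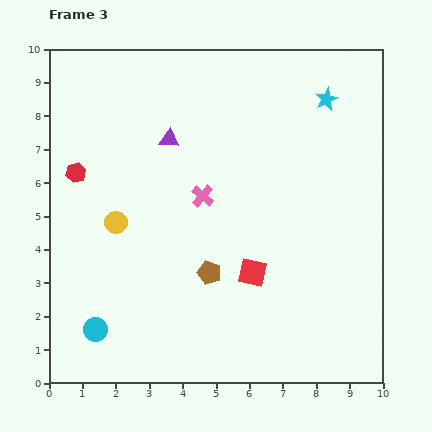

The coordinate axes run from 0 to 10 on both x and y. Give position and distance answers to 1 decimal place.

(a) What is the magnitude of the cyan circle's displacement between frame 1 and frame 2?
0.9

The cyan circle moved from (3.2, 2.0) to (2.3, 1.8), a distance of √(0.9² + 0.2²) ≈ 0.9.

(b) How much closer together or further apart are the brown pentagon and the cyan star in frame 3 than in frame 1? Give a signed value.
+2.0

Distance in frame 1: 4.3. Distance in frame 3: 6.3.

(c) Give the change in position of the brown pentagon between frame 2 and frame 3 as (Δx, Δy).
(-2.0, -3.1)

The brown pentagon was at (6.8, 6.4) in frame 2 and (4.8, 3.3) in frame 3.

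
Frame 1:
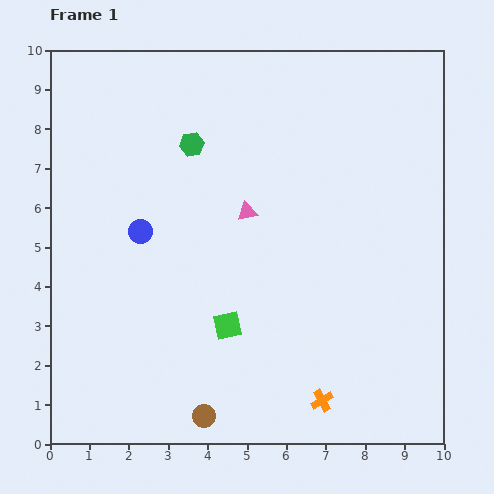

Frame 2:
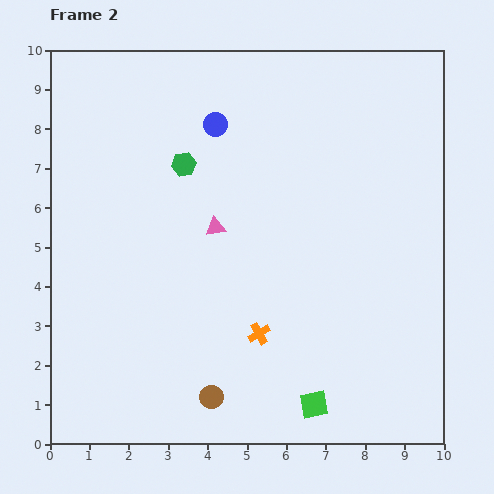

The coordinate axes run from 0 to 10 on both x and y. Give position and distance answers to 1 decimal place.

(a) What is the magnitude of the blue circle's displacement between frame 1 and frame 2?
3.3

The blue circle moved from (2.3, 5.4) to (4.2, 8.1), a distance of √(1.9² + 2.7²) ≈ 3.3.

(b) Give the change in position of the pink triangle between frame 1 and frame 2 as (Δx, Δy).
(-0.8, -0.4)

The pink triangle was at (5.0, 5.9) in frame 1 and (4.2, 5.5) in frame 2.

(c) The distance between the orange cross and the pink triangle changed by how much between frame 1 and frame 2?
-2.3

Distance in frame 1: 5.2. Distance in frame 2: 2.9.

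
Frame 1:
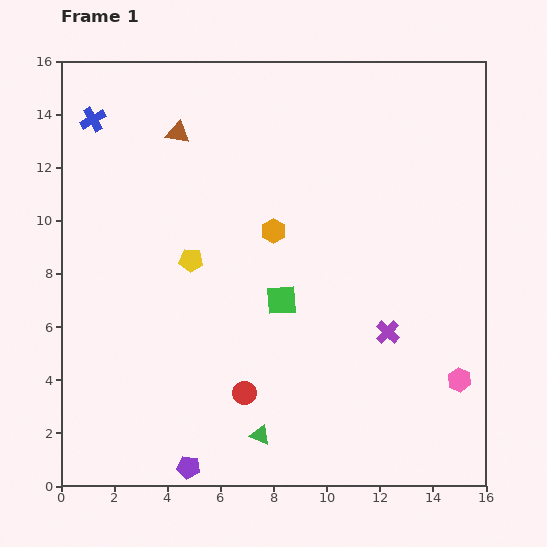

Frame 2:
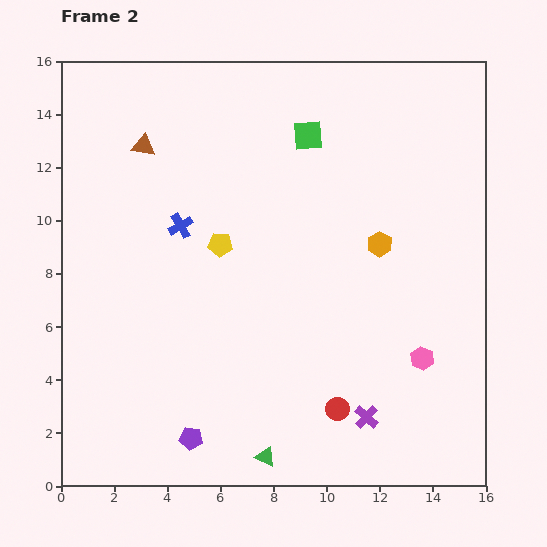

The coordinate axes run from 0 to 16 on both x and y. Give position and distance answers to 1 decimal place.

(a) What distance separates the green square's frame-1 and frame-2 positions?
6.3

The green square moved from (8.3, 7.0) to (9.3, 13.2), a distance of √(1.0² + 6.2²) ≈ 6.3.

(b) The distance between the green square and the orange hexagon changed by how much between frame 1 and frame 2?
+2.3

Distance in frame 1: 2.6. Distance in frame 2: 4.9.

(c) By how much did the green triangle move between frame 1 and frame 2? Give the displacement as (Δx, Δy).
(0.2, -0.8)

The green triangle was at (7.5, 1.9) in frame 1 and (7.7, 1.1) in frame 2.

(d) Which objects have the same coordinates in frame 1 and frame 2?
none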